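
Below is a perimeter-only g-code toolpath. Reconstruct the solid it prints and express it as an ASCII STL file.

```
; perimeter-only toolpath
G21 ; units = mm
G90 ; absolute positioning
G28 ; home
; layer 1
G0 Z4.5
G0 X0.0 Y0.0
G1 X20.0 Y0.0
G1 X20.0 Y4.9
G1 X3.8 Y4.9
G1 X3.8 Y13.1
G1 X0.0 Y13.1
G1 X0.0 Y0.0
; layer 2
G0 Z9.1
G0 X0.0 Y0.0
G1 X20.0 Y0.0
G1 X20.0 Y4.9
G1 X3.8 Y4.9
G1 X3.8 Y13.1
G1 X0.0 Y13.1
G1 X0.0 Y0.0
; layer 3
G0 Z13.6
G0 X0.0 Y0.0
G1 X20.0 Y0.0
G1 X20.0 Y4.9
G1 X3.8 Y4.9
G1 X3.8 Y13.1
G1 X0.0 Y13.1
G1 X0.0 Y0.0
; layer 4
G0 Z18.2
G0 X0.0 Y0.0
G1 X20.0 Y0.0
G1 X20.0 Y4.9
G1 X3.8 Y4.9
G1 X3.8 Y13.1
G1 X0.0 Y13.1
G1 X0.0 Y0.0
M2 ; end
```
solid part
  facet normal 0.0000 0.0000 -1.0000
    outer loop
      vertex 20.0 4.9 0.0
      vertex 20.0 0.0 0.0
      vertex 0.0 0.0 0.0
    endloop
  endfacet
  facet normal 0.0000 0.0000 -1.0000
    outer loop
      vertex 3.8 4.9 0.0
      vertex 20.0 4.9 0.0
      vertex 0.0 0.0 0.0
    endloop
  endfacet
  facet normal 0.0000 0.0000 -1.0000
    outer loop
      vertex 3.8 13.1 0.0
      vertex 3.8 4.9 0.0
      vertex 0.0 0.0 0.0
    endloop
  endfacet
  facet normal 0.0000 0.0000 -1.0000
    outer loop
      vertex 0.0 13.1 0.0
      vertex 3.8 13.1 0.0
      vertex 0.0 0.0 0.0
    endloop
  endfacet
  facet normal 0.0000 0.0000 1.0000
    outer loop
      vertex 0.0 0.0 18.2
      vertex 20.0 0.0 18.2
      vertex 20.0 4.9 18.2
    endloop
  endfacet
  facet normal 0.0000 0.0000 1.0000
    outer loop
      vertex 0.0 0.0 18.2
      vertex 20.0 4.9 18.2
      vertex 3.8 4.9 18.2
    endloop
  endfacet
  facet normal 0.0000 0.0000 1.0000
    outer loop
      vertex 0.0 0.0 18.2
      vertex 3.8 4.9 18.2
      vertex 3.8 13.1 18.2
    endloop
  endfacet
  facet normal 0.0000 0.0000 1.0000
    outer loop
      vertex 0.0 0.0 18.2
      vertex 3.8 13.1 18.2
      vertex 0.0 13.1 18.2
    endloop
  endfacet
  facet normal 0.0000 -1.0000 0.0000
    outer loop
      vertex 0.0 0.0 0.0
      vertex 20.0 0.0 0.0
      vertex 20.0 0.0 18.2
    endloop
  endfacet
  facet normal 0.0000 -1.0000 0.0000
    outer loop
      vertex 0.0 0.0 0.0
      vertex 20.0 0.0 18.2
      vertex 0.0 0.0 18.2
    endloop
  endfacet
  facet normal 1.0000 0.0000 0.0000
    outer loop
      vertex 20.0 0.0 0.0
      vertex 20.0 4.9 0.0
      vertex 20.0 4.9 18.2
    endloop
  endfacet
  facet normal 1.0000 0.0000 0.0000
    outer loop
      vertex 20.0 0.0 0.0
      vertex 20.0 4.9 18.2
      vertex 20.0 0.0 18.2
    endloop
  endfacet
  facet normal 0.0000 1.0000 0.0000
    outer loop
      vertex 20.0 4.9 0.0
      vertex 3.8 4.9 0.0
      vertex 3.8 4.9 18.2
    endloop
  endfacet
  facet normal 0.0000 1.0000 0.0000
    outer loop
      vertex 20.0 4.9 0.0
      vertex 3.8 4.9 18.2
      vertex 20.0 4.9 18.2
    endloop
  endfacet
  facet normal 1.0000 0.0000 0.0000
    outer loop
      vertex 3.8 4.9 0.0
      vertex 3.8 13.1 0.0
      vertex 3.8 13.1 18.2
    endloop
  endfacet
  facet normal 1.0000 0.0000 0.0000
    outer loop
      vertex 3.8 4.9 0.0
      vertex 3.8 13.1 18.2
      vertex 3.8 4.9 18.2
    endloop
  endfacet
  facet normal 0.0000 1.0000 0.0000
    outer loop
      vertex 3.8 13.1 0.0
      vertex 0.0 13.1 0.0
      vertex 0.0 13.1 18.2
    endloop
  endfacet
  facet normal 0.0000 1.0000 0.0000
    outer loop
      vertex 3.8 13.1 0.0
      vertex 0.0 13.1 18.2
      vertex 3.8 13.1 18.2
    endloop
  endfacet
  facet normal -1.0000 0.0000 0.0000
    outer loop
      vertex 0.0 13.1 0.0
      vertex 0.0 0.0 0.0
      vertex 0.0 0.0 18.2
    endloop
  endfacet
  facet normal -1.0000 0.0000 0.0000
    outer loop
      vertex 0.0 13.1 0.0
      vertex 0.0 0.0 18.2
      vertex 0.0 13.1 18.2
    endloop
  endfacet
endsolid part

The G0 Z moves step by Δz≈4.5 mm. Every layer's G1 loop is the same polygon, so the solid is a straight extrusion of it from z=0 to z≈18.2. Closing with flat bottom and top caps and triangulating gives 20 facets — an L-shaped prism: outer 20 × 13.1 mm, arm thicknesses ≈ 4.9 mm (horizontal) and 3.8 mm (vertical), extruded 18.2 mm in z.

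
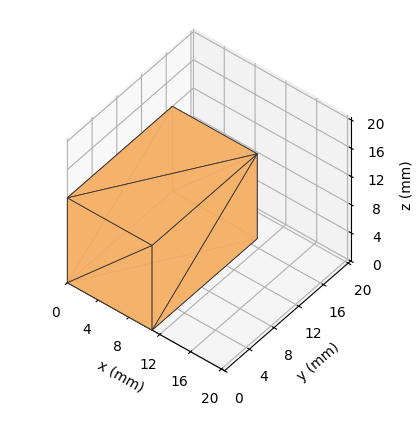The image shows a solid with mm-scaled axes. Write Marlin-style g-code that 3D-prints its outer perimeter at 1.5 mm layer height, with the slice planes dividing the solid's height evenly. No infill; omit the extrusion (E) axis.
Reading the render: the shape is a rectangular box, roughly 11 × 17 mm footprint and 12 mm tall (dimensions read to the nearest mm from the axis ticks). For the g-code, the solid's height is divided into equal slices at the stated Δz and each level perimeter traced with G1 moves after a G0 lift.

; perimeter-only toolpath
G21 ; units = mm
G90 ; absolute positioning
G28 ; home
; layer 1
G0 Z1.5
G0 X0.0 Y0.0
G1 X11.0 Y0.0
G1 X11.0 Y17.0
G1 X0.0 Y17.0
G1 X0.0 Y0.0
; layer 2
G0 Z3.0
G0 X0.0 Y0.0
G1 X11.0 Y0.0
G1 X11.0 Y17.0
G1 X0.0 Y17.0
G1 X0.0 Y0.0
; layer 3
G0 Z4.5
G0 X0.0 Y0.0
G1 X11.0 Y0.0
G1 X11.0 Y17.0
G1 X0.0 Y17.0
G1 X0.0 Y0.0
; layer 4
G0 Z6.0
G0 X0.0 Y0.0
G1 X11.0 Y0.0
G1 X11.0 Y17.0
G1 X0.0 Y17.0
G1 X0.0 Y0.0
; layer 5
G0 Z7.5
G0 X0.0 Y0.0
G1 X11.0 Y0.0
G1 X11.0 Y17.0
G1 X0.0 Y17.0
G1 X0.0 Y0.0
; layer 6
G0 Z9.0
G0 X0.0 Y0.0
G1 X11.0 Y0.0
G1 X11.0 Y17.0
G1 X0.0 Y17.0
G1 X0.0 Y0.0
; layer 7
G0 Z10.5
G0 X0.0 Y0.0
G1 X11.0 Y0.0
G1 X11.0 Y17.0
G1 X0.0 Y17.0
G1 X0.0 Y0.0
; layer 8
G0 Z12.0
G0 X0.0 Y0.0
G1 X11.0 Y0.0
G1 X11.0 Y17.0
G1 X0.0 Y17.0
G1 X0.0 Y0.0
M2 ; end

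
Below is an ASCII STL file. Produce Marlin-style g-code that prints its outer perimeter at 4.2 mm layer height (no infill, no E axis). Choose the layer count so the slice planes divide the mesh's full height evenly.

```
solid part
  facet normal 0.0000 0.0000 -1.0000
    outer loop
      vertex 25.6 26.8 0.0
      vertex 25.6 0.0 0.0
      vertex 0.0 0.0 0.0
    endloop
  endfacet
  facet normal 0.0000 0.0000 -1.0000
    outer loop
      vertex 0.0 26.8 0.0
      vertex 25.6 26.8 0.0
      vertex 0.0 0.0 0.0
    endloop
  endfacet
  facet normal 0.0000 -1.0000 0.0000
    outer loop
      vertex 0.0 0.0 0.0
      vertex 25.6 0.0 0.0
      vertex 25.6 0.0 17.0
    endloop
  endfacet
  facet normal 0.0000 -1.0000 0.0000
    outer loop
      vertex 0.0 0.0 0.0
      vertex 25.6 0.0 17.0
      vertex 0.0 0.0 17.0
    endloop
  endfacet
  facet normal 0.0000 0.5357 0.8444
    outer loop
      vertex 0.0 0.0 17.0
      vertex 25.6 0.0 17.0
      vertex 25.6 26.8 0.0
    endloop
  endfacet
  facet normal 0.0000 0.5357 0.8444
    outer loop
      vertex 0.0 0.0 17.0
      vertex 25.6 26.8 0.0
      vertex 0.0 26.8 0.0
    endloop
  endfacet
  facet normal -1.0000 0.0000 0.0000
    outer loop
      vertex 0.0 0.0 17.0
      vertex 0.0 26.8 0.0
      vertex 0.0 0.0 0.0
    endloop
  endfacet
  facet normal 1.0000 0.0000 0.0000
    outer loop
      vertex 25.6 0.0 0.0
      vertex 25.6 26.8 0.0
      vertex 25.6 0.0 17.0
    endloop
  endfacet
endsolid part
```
; perimeter-only toolpath
G21 ; units = mm
G90 ; absolute positioning
G28 ; home
; layer 1
G0 Z4.2
G0 X0.0 Y0.0
G1 X25.6 Y0.0
G1 X25.6 Y20.1
G1 X0.0 Y20.1
G1 X0.0 Y0.0
; layer 2
G0 Z8.5
G0 X0.0 Y0.0
G1 X25.6 Y0.0
G1 X25.6 Y13.4
G1 X0.0 Y13.4
G1 X0.0 Y0.0
; layer 3
G0 Z12.8
G0 X0.0 Y0.0
G1 X25.6 Y0.0
G1 X25.6 Y6.7
G1 X0.0 Y6.7
G1 X0.0 Y0.0
M2 ; end

The solid is a wedge (ramp): 25.6 × 26.8 mm base, rising to 17 mm along the y=0 edge and sloping linearly to z=0 at y=26.8. Slicing at Δz = 4.2 mm — 4 equal slices spanning the solid's height, so layer i sits at z = i·h/4 — gives 3 non-empty perimeters. Each is a 4-segment closed polygon; G0 lifts to the layer z and rapids to the start vertex, then G1 traces the edges. The cross-section shrinks linearly with z (the slice at the apex is degenerate and omitted).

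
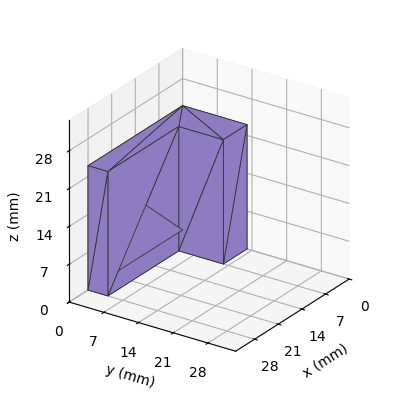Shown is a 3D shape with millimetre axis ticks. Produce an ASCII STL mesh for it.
Reading the render: the shape is an L-shaped prism: outer 28 × 13 mm, arm thicknesses ≈ 4 mm (horizontal) and 7 mm (vertical), extruded 23 mm in z (dimensions read to the nearest mm from the axis ticks). For the STL, each face is triangulated and given an outward normal.

solid part
  facet normal 0.0000 0.0000 -1.0000
    outer loop
      vertex 28.000 4.000 0.000
      vertex 28.000 0.000 0.000
      vertex 0.000 0.000 0.000
    endloop
  endfacet
  facet normal 0.0000 0.0000 -1.0000
    outer loop
      vertex 7.000 4.000 0.000
      vertex 28.000 4.000 0.000
      vertex 0.000 0.000 0.000
    endloop
  endfacet
  facet normal 0.0000 0.0000 -1.0000
    outer loop
      vertex 7.000 13.000 0.000
      vertex 7.000 4.000 0.000
      vertex 0.000 0.000 0.000
    endloop
  endfacet
  facet normal 0.0000 0.0000 -1.0000
    outer loop
      vertex 0.000 13.000 0.000
      vertex 7.000 13.000 0.000
      vertex 0.000 0.000 0.000
    endloop
  endfacet
  facet normal 0.0000 0.0000 1.0000
    outer loop
      vertex 0.000 0.000 23.000
      vertex 28.000 0.000 23.000
      vertex 28.000 4.000 23.000
    endloop
  endfacet
  facet normal 0.0000 0.0000 1.0000
    outer loop
      vertex 0.000 0.000 23.000
      vertex 28.000 4.000 23.000
      vertex 7.000 4.000 23.000
    endloop
  endfacet
  facet normal 0.0000 0.0000 1.0000
    outer loop
      vertex 0.000 0.000 23.000
      vertex 7.000 4.000 23.000
      vertex 7.000 13.000 23.000
    endloop
  endfacet
  facet normal 0.0000 0.0000 1.0000
    outer loop
      vertex 0.000 0.000 23.000
      vertex 7.000 13.000 23.000
      vertex 0.000 13.000 23.000
    endloop
  endfacet
  facet normal 0.0000 -1.0000 0.0000
    outer loop
      vertex 0.000 0.000 0.000
      vertex 28.000 0.000 0.000
      vertex 28.000 0.000 23.000
    endloop
  endfacet
  facet normal 0.0000 -1.0000 0.0000
    outer loop
      vertex 0.000 0.000 0.000
      vertex 28.000 0.000 23.000
      vertex 0.000 0.000 23.000
    endloop
  endfacet
  facet normal 1.0000 0.0000 0.0000
    outer loop
      vertex 28.000 0.000 0.000
      vertex 28.000 4.000 0.000
      vertex 28.000 4.000 23.000
    endloop
  endfacet
  facet normal 1.0000 0.0000 0.0000
    outer loop
      vertex 28.000 0.000 0.000
      vertex 28.000 4.000 23.000
      vertex 28.000 0.000 23.000
    endloop
  endfacet
  facet normal 0.0000 1.0000 0.0000
    outer loop
      vertex 28.000 4.000 0.000
      vertex 7.000 4.000 0.000
      vertex 7.000 4.000 23.000
    endloop
  endfacet
  facet normal 0.0000 1.0000 0.0000
    outer loop
      vertex 28.000 4.000 0.000
      vertex 7.000 4.000 23.000
      vertex 28.000 4.000 23.000
    endloop
  endfacet
  facet normal 1.0000 0.0000 0.0000
    outer loop
      vertex 7.000 4.000 0.000
      vertex 7.000 13.000 0.000
      vertex 7.000 13.000 23.000
    endloop
  endfacet
  facet normal 1.0000 0.0000 0.0000
    outer loop
      vertex 7.000 4.000 0.000
      vertex 7.000 13.000 23.000
      vertex 7.000 4.000 23.000
    endloop
  endfacet
  facet normal 0.0000 1.0000 0.0000
    outer loop
      vertex 7.000 13.000 0.000
      vertex 0.000 13.000 0.000
      vertex 0.000 13.000 23.000
    endloop
  endfacet
  facet normal 0.0000 1.0000 0.0000
    outer loop
      vertex 7.000 13.000 0.000
      vertex 0.000 13.000 23.000
      vertex 7.000 13.000 23.000
    endloop
  endfacet
  facet normal -1.0000 0.0000 0.0000
    outer loop
      vertex 0.000 13.000 0.000
      vertex 0.000 0.000 0.000
      vertex 0.000 0.000 23.000
    endloop
  endfacet
  facet normal -1.0000 0.0000 0.0000
    outer loop
      vertex 0.000 13.000 0.000
      vertex 0.000 0.000 23.000
      vertex 0.000 13.000 23.000
    endloop
  endfacet
endsolid part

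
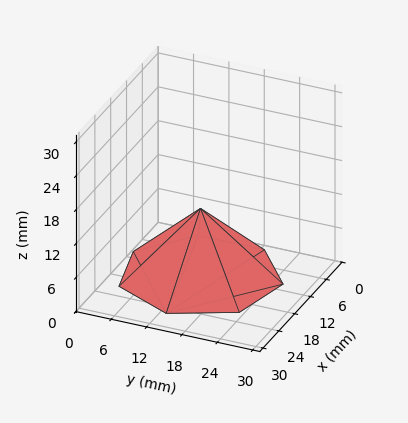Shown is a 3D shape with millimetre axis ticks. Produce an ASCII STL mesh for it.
Reading the render: the shape is a regular 7-sided pyramid, base circumscribed radius ≈ 13 mm, apex at z ≈ 12 mm (dimensions read to the nearest mm from the axis ticks). For the STL, each face is triangulated and given an outward normal.

solid part
  facet normal 0.0000 0.0000 -1.0000
    outer loop
      vertex 10.1 25.7 0.0
      vertex 21.1 23.2 0.0
      vertex 26.0 13.0 0.0
    endloop
  endfacet
  facet normal 0.0000 0.0000 -1.0000
    outer loop
      vertex 1.3 18.6 0.0
      vertex 10.1 25.7 0.0
      vertex 26.0 13.0 0.0
    endloop
  endfacet
  facet normal 0.0000 0.0000 -1.0000
    outer loop
      vertex 1.3 7.4 0.0
      vertex 1.3 18.6 0.0
      vertex 26.0 13.0 0.0
    endloop
  endfacet
  facet normal 0.0000 0.0000 -1.0000
    outer loop
      vertex 10.1 0.3 0.0
      vertex 1.3 7.4 0.0
      vertex 26.0 13.0 0.0
    endloop
  endfacet
  facet normal 0.0000 0.0000 -1.0000
    outer loop
      vertex 21.1 2.8 0.0
      vertex 10.1 0.3 0.0
      vertex 26.0 13.0 0.0
    endloop
  endfacet
  facet normal 0.6449 0.3098 0.6987
    outer loop
      vertex 26.0 13.0 0.0
      vertex 21.1 23.2 0.0
      vertex 13.0 13.0 12.0
    endloop
  endfacet
  facet normal 0.1584 0.6970 0.6994
    outer loop
      vertex 21.1 23.2 0.0
      vertex 10.1 25.7 0.0
      vertex 13.0 13.0 12.0
    endloop
  endfacet
  facet normal -0.4495 0.5571 0.6983
    outer loop
      vertex 10.1 25.7 0.0
      vertex 1.3 18.6 0.0
      vertex 13.0 13.0 12.0
    endloop
  endfacet
  facet normal -0.7160 0.0000 0.6981
    outer loop
      vertex 1.3 18.6 0.0
      vertex 1.3 7.4 0.0
      vertex 13.0 13.0 12.0
    endloop
  endfacet
  facet normal -0.4495 -0.5571 0.6983
    outer loop
      vertex 1.3 7.4 0.0
      vertex 10.1 0.3 0.0
      vertex 13.0 13.0 12.0
    endloop
  endfacet
  facet normal 0.1584 -0.6970 0.6994
    outer loop
      vertex 10.1 0.3 0.0
      vertex 21.1 2.8 0.0
      vertex 13.0 13.0 12.0
    endloop
  endfacet
  facet normal 0.6449 -0.3098 0.6987
    outer loop
      vertex 21.1 2.8 0.0
      vertex 26.0 13.0 0.0
      vertex 13.0 13.0 12.0
    endloop
  endfacet
endsolid part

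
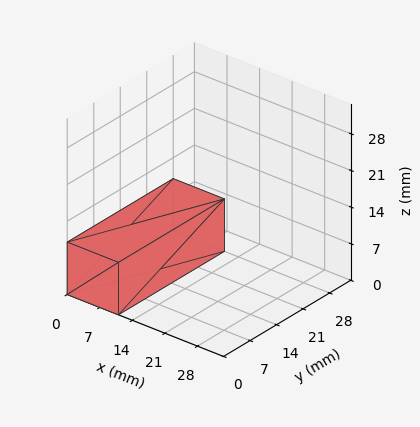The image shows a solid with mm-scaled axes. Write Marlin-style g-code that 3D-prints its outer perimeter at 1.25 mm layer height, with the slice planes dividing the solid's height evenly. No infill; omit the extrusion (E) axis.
Reading the render: the shape is a rectangular box, roughly 11 × 28 mm footprint and 10 mm tall (dimensions read to the nearest mm from the axis ticks). For the g-code, the solid's height is divided into equal slices at the stated Δz and each level perimeter traced with G1 moves after a G0 lift.

; perimeter-only toolpath
G21 ; units = mm
G90 ; absolute positioning
G28 ; home
; layer 1
G0 Z1.25
G0 X0.00 Y0.00
G1 X11.00 Y0.00
G1 X11.00 Y28.00
G1 X0.00 Y28.00
G1 X0.00 Y0.00
; layer 2
G0 Z2.50
G0 X0.00 Y0.00
G1 X11.00 Y0.00
G1 X11.00 Y28.00
G1 X0.00 Y28.00
G1 X0.00 Y0.00
; layer 3
G0 Z3.75
G0 X0.00 Y0.00
G1 X11.00 Y0.00
G1 X11.00 Y28.00
G1 X0.00 Y28.00
G1 X0.00 Y0.00
; layer 4
G0 Z5.00
G0 X0.00 Y0.00
G1 X11.00 Y0.00
G1 X11.00 Y28.00
G1 X0.00 Y28.00
G1 X0.00 Y0.00
; layer 5
G0 Z6.25
G0 X0.00 Y0.00
G1 X11.00 Y0.00
G1 X11.00 Y28.00
G1 X0.00 Y28.00
G1 X0.00 Y0.00
; layer 6
G0 Z7.50
G0 X0.00 Y0.00
G1 X11.00 Y0.00
G1 X11.00 Y28.00
G1 X0.00 Y28.00
G1 X0.00 Y0.00
; layer 7
G0 Z8.75
G0 X0.00 Y0.00
G1 X11.00 Y0.00
G1 X11.00 Y28.00
G1 X0.00 Y28.00
G1 X0.00 Y0.00
; layer 8
G0 Z10.00
G0 X0.00 Y0.00
G1 X11.00 Y0.00
G1 X11.00 Y28.00
G1 X0.00 Y28.00
G1 X0.00 Y0.00
M2 ; end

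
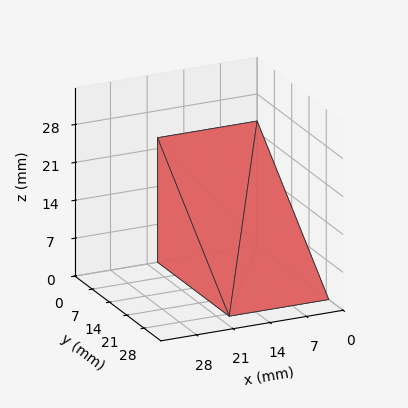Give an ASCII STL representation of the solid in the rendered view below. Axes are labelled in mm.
Reading the render: the shape is a wedge (ramp): 19 × 29 mm base, rising to 23 mm along the y=0 edge and sloping linearly to z=0 at y=29 (dimensions read to the nearest mm from the axis ticks). For the STL, each face is triangulated and given an outward normal.

solid part
  facet normal 0.0000 0.0000 -1.0000
    outer loop
      vertex 19.00 29.00 0.00
      vertex 19.00 0.00 0.00
      vertex 0.00 0.00 0.00
    endloop
  endfacet
  facet normal 0.0000 0.0000 -1.0000
    outer loop
      vertex 0.00 29.00 0.00
      vertex 19.00 29.00 0.00
      vertex 0.00 0.00 0.00
    endloop
  endfacet
  facet normal 0.0000 -1.0000 0.0000
    outer loop
      vertex 0.00 0.00 0.00
      vertex 19.00 0.00 0.00
      vertex 19.00 0.00 23.00
    endloop
  endfacet
  facet normal 0.0000 -1.0000 0.0000
    outer loop
      vertex 0.00 0.00 0.00
      vertex 19.00 0.00 23.00
      vertex 0.00 0.00 23.00
    endloop
  endfacet
  facet normal 0.0000 0.6214 0.7835
    outer loop
      vertex 0.00 0.00 23.00
      vertex 19.00 0.00 23.00
      vertex 19.00 29.00 0.00
    endloop
  endfacet
  facet normal 0.0000 0.6214 0.7835
    outer loop
      vertex 0.00 0.00 23.00
      vertex 19.00 29.00 0.00
      vertex 0.00 29.00 0.00
    endloop
  endfacet
  facet normal -1.0000 0.0000 0.0000
    outer loop
      vertex 0.00 0.00 23.00
      vertex 0.00 29.00 0.00
      vertex 0.00 0.00 0.00
    endloop
  endfacet
  facet normal 1.0000 0.0000 0.0000
    outer loop
      vertex 19.00 0.00 0.00
      vertex 19.00 29.00 0.00
      vertex 19.00 0.00 23.00
    endloop
  endfacet
endsolid part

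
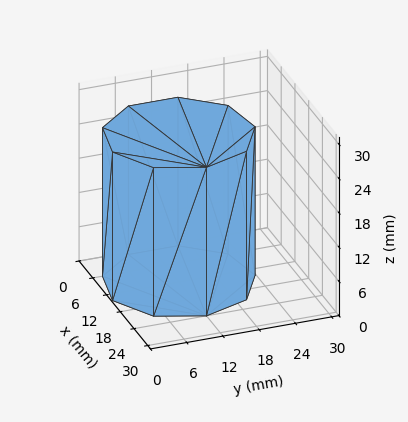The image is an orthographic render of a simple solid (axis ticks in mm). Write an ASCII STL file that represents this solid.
Reading the render: the shape is a regular 9-sided prism (a cylinder approximated with 9 flat sides), circumscribed radius ≈ 12 mm, height ≈ 26 mm (dimensions read to the nearest mm from the axis ticks). For the STL, each face is triangulated and given an outward normal.

solid part
  facet normal 0.0000 0.0000 -1.0000
    outer loop
      vertex 14.1 23.8 0.0
      vertex 21.2 19.7 0.0
      vertex 24.0 12.0 0.0
    endloop
  endfacet
  facet normal 0.0000 0.0000 -1.0000
    outer loop
      vertex 6.0 22.4 0.0
      vertex 14.1 23.8 0.0
      vertex 24.0 12.0 0.0
    endloop
  endfacet
  facet normal 0.0000 0.0000 -1.0000
    outer loop
      vertex 0.7 16.1 0.0
      vertex 6.0 22.4 0.0
      vertex 24.0 12.0 0.0
    endloop
  endfacet
  facet normal 0.0000 0.0000 -1.0000
    outer loop
      vertex 0.7 7.9 0.0
      vertex 0.7 16.1 0.0
      vertex 24.0 12.0 0.0
    endloop
  endfacet
  facet normal 0.0000 0.0000 -1.0000
    outer loop
      vertex 6.0 1.6 0.0
      vertex 0.7 7.9 0.0
      vertex 24.0 12.0 0.0
    endloop
  endfacet
  facet normal 0.0000 0.0000 -1.0000
    outer loop
      vertex 14.1 0.2 0.0
      vertex 6.0 1.6 0.0
      vertex 24.0 12.0 0.0
    endloop
  endfacet
  facet normal 0.0000 0.0000 -1.0000
    outer loop
      vertex 21.2 4.3 0.0
      vertex 14.1 0.2 0.0
      vertex 24.0 12.0 0.0
    endloop
  endfacet
  facet normal 0.0000 0.0000 1.0000
    outer loop
      vertex 24.0 12.0 26.0
      vertex 21.2 19.7 26.0
      vertex 14.1 23.8 26.0
    endloop
  endfacet
  facet normal 0.0000 0.0000 1.0000
    outer loop
      vertex 24.0 12.0 26.0
      vertex 14.1 23.8 26.0
      vertex 6.0 22.4 26.0
    endloop
  endfacet
  facet normal 0.0000 0.0000 1.0000
    outer loop
      vertex 24.0 12.0 26.0
      vertex 6.0 22.4 26.0
      vertex 0.7 16.1 26.0
    endloop
  endfacet
  facet normal 0.0000 0.0000 1.0000
    outer loop
      vertex 24.0 12.0 26.0
      vertex 0.7 16.1 26.0
      vertex 0.7 7.9 26.0
    endloop
  endfacet
  facet normal 0.0000 0.0000 1.0000
    outer loop
      vertex 24.0 12.0 26.0
      vertex 0.7 7.9 26.0
      vertex 6.0 1.6 26.0
    endloop
  endfacet
  facet normal 0.0000 0.0000 1.0000
    outer loop
      vertex 24.0 12.0 26.0
      vertex 6.0 1.6 26.0
      vertex 14.1 0.2 26.0
    endloop
  endfacet
  facet normal 0.0000 0.0000 1.0000
    outer loop
      vertex 24.0 12.0 26.0
      vertex 14.1 0.2 26.0
      vertex 21.2 4.3 26.0
    endloop
  endfacet
  facet normal 0.9398 0.3417 0.0000
    outer loop
      vertex 24.0 12.0 0.0
      vertex 21.2 19.7 0.0
      vertex 21.2 19.7 26.0
    endloop
  endfacet
  facet normal 0.9398 0.3417 0.0000
    outer loop
      vertex 24.0 12.0 0.0
      vertex 21.2 19.7 26.0
      vertex 24.0 12.0 26.0
    endloop
  endfacet
  facet normal 0.5001 0.8660 0.0000
    outer loop
      vertex 21.2 19.7 0.0
      vertex 14.1 23.8 0.0
      vertex 14.1 23.8 26.0
    endloop
  endfacet
  facet normal 0.5001 0.8660 0.0000
    outer loop
      vertex 21.2 19.7 0.0
      vertex 14.1 23.8 26.0
      vertex 21.2 19.7 26.0
    endloop
  endfacet
  facet normal -0.1703 0.9854 0.0000
    outer loop
      vertex 14.1 23.8 0.0
      vertex 6.0 22.4 0.0
      vertex 6.0 22.4 26.0
    endloop
  endfacet
  facet normal -0.1703 0.9854 0.0000
    outer loop
      vertex 14.1 23.8 0.0
      vertex 6.0 22.4 26.0
      vertex 14.1 23.8 26.0
    endloop
  endfacet
  facet normal -0.7652 0.6438 0.0000
    outer loop
      vertex 6.0 22.4 0.0
      vertex 0.7 16.1 0.0
      vertex 0.7 16.1 26.0
    endloop
  endfacet
  facet normal -0.7652 0.6438 0.0000
    outer loop
      vertex 6.0 22.4 0.0
      vertex 0.7 16.1 26.0
      vertex 6.0 22.4 26.0
    endloop
  endfacet
  facet normal -1.0000 0.0000 0.0000
    outer loop
      vertex 0.7 16.1 0.0
      vertex 0.7 7.9 0.0
      vertex 0.7 7.9 26.0
    endloop
  endfacet
  facet normal -1.0000 0.0000 0.0000
    outer loop
      vertex 0.7 16.1 0.0
      vertex 0.7 7.9 26.0
      vertex 0.7 16.1 26.0
    endloop
  endfacet
  facet normal -0.7652 -0.6438 0.0000
    outer loop
      vertex 0.7 7.9 0.0
      vertex 6.0 1.6 0.0
      vertex 6.0 1.6 26.0
    endloop
  endfacet
  facet normal -0.7652 -0.6438 0.0000
    outer loop
      vertex 0.7 7.9 0.0
      vertex 6.0 1.6 26.0
      vertex 0.7 7.9 26.0
    endloop
  endfacet
  facet normal -0.1703 -0.9854 0.0000
    outer loop
      vertex 6.0 1.6 0.0
      vertex 14.1 0.2 0.0
      vertex 14.1 0.2 26.0
    endloop
  endfacet
  facet normal -0.1703 -0.9854 0.0000
    outer loop
      vertex 6.0 1.6 0.0
      vertex 14.1 0.2 26.0
      vertex 6.0 1.6 26.0
    endloop
  endfacet
  facet normal 0.5001 -0.8660 0.0000
    outer loop
      vertex 14.1 0.2 0.0
      vertex 21.2 4.3 0.0
      vertex 21.2 4.3 26.0
    endloop
  endfacet
  facet normal 0.5001 -0.8660 0.0000
    outer loop
      vertex 14.1 0.2 0.0
      vertex 21.2 4.3 26.0
      vertex 14.1 0.2 26.0
    endloop
  endfacet
  facet normal 0.9398 -0.3417 0.0000
    outer loop
      vertex 21.2 4.3 0.0
      vertex 24.0 12.0 0.0
      vertex 24.0 12.0 26.0
    endloop
  endfacet
  facet normal 0.9398 -0.3417 0.0000
    outer loop
      vertex 21.2 4.3 0.0
      vertex 24.0 12.0 26.0
      vertex 21.2 4.3 26.0
    endloop
  endfacet
endsolid part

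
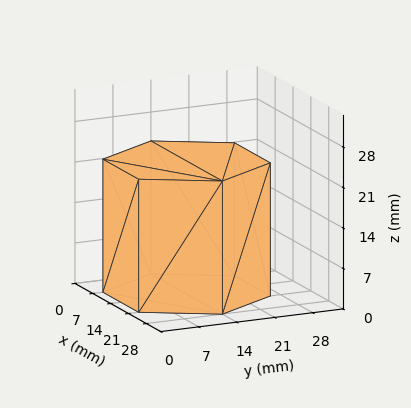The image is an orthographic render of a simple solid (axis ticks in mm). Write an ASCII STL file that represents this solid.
Reading the render: the shape is a regular 6-sided prism (a cylinder approximated with 6 flat sides), circumscribed radius ≈ 14 mm, height ≈ 23 mm (dimensions read to the nearest mm from the axis ticks). For the STL, each face is triangulated and given an outward normal.

solid part
  facet normal 0.0000 0.0000 -1.0000
    outer loop
      vertex 7.000 26.124 0.000
      vertex 21.000 26.124 0.000
      vertex 28.000 14.000 0.000
    endloop
  endfacet
  facet normal 0.0000 0.0000 -1.0000
    outer loop
      vertex 0.000 14.000 0.000
      vertex 7.000 26.124 0.000
      vertex 28.000 14.000 0.000
    endloop
  endfacet
  facet normal 0.0000 0.0000 -1.0000
    outer loop
      vertex 7.000 1.876 0.000
      vertex 0.000 14.000 0.000
      vertex 28.000 14.000 0.000
    endloop
  endfacet
  facet normal 0.0000 0.0000 -1.0000
    outer loop
      vertex 21.000 1.876 0.000
      vertex 7.000 1.876 0.000
      vertex 28.000 14.000 0.000
    endloop
  endfacet
  facet normal 0.0000 0.0000 1.0000
    outer loop
      vertex 28.000 14.000 23.000
      vertex 21.000 26.124 23.000
      vertex 7.000 26.124 23.000
    endloop
  endfacet
  facet normal 0.0000 0.0000 1.0000
    outer loop
      vertex 28.000 14.000 23.000
      vertex 7.000 26.124 23.000
      vertex 0.000 14.000 23.000
    endloop
  endfacet
  facet normal 0.0000 0.0000 1.0000
    outer loop
      vertex 28.000 14.000 23.000
      vertex 0.000 14.000 23.000
      vertex 7.000 1.876 23.000
    endloop
  endfacet
  facet normal 0.0000 0.0000 1.0000
    outer loop
      vertex 28.000 14.000 23.000
      vertex 7.000 1.876 23.000
      vertex 21.000 1.876 23.000
    endloop
  endfacet
  facet normal 0.8660 0.5000 0.0000
    outer loop
      vertex 28.000 14.000 0.000
      vertex 21.000 26.124 0.000
      vertex 21.000 26.124 23.000
    endloop
  endfacet
  facet normal 0.8660 0.5000 0.0000
    outer loop
      vertex 28.000 14.000 0.000
      vertex 21.000 26.124 23.000
      vertex 28.000 14.000 23.000
    endloop
  endfacet
  facet normal 0.0000 1.0000 0.0000
    outer loop
      vertex 21.000 26.124 0.000
      vertex 7.000 26.124 0.000
      vertex 7.000 26.124 23.000
    endloop
  endfacet
  facet normal 0.0000 1.0000 0.0000
    outer loop
      vertex 21.000 26.124 0.000
      vertex 7.000 26.124 23.000
      vertex 21.000 26.124 23.000
    endloop
  endfacet
  facet normal -0.8660 0.5000 0.0000
    outer loop
      vertex 7.000 26.124 0.000
      vertex 0.000 14.000 0.000
      vertex 0.000 14.000 23.000
    endloop
  endfacet
  facet normal -0.8660 0.5000 0.0000
    outer loop
      vertex 7.000 26.124 0.000
      vertex 0.000 14.000 23.000
      vertex 7.000 26.124 23.000
    endloop
  endfacet
  facet normal -0.8660 -0.5000 0.0000
    outer loop
      vertex 0.000 14.000 0.000
      vertex 7.000 1.876 0.000
      vertex 7.000 1.876 23.000
    endloop
  endfacet
  facet normal -0.8660 -0.5000 0.0000
    outer loop
      vertex 0.000 14.000 0.000
      vertex 7.000 1.876 23.000
      vertex 0.000 14.000 23.000
    endloop
  endfacet
  facet normal 0.0000 -1.0000 0.0000
    outer loop
      vertex 7.000 1.876 0.000
      vertex 21.000 1.876 0.000
      vertex 21.000 1.876 23.000
    endloop
  endfacet
  facet normal 0.0000 -1.0000 0.0000
    outer loop
      vertex 7.000 1.876 0.000
      vertex 21.000 1.876 23.000
      vertex 7.000 1.876 23.000
    endloop
  endfacet
  facet normal 0.8660 -0.5000 0.0000
    outer loop
      vertex 21.000 1.876 0.000
      vertex 28.000 14.000 0.000
      vertex 28.000 14.000 23.000
    endloop
  endfacet
  facet normal 0.8660 -0.5000 0.0000
    outer loop
      vertex 21.000 1.876 0.000
      vertex 28.000 14.000 23.000
      vertex 21.000 1.876 23.000
    endloop
  endfacet
endsolid part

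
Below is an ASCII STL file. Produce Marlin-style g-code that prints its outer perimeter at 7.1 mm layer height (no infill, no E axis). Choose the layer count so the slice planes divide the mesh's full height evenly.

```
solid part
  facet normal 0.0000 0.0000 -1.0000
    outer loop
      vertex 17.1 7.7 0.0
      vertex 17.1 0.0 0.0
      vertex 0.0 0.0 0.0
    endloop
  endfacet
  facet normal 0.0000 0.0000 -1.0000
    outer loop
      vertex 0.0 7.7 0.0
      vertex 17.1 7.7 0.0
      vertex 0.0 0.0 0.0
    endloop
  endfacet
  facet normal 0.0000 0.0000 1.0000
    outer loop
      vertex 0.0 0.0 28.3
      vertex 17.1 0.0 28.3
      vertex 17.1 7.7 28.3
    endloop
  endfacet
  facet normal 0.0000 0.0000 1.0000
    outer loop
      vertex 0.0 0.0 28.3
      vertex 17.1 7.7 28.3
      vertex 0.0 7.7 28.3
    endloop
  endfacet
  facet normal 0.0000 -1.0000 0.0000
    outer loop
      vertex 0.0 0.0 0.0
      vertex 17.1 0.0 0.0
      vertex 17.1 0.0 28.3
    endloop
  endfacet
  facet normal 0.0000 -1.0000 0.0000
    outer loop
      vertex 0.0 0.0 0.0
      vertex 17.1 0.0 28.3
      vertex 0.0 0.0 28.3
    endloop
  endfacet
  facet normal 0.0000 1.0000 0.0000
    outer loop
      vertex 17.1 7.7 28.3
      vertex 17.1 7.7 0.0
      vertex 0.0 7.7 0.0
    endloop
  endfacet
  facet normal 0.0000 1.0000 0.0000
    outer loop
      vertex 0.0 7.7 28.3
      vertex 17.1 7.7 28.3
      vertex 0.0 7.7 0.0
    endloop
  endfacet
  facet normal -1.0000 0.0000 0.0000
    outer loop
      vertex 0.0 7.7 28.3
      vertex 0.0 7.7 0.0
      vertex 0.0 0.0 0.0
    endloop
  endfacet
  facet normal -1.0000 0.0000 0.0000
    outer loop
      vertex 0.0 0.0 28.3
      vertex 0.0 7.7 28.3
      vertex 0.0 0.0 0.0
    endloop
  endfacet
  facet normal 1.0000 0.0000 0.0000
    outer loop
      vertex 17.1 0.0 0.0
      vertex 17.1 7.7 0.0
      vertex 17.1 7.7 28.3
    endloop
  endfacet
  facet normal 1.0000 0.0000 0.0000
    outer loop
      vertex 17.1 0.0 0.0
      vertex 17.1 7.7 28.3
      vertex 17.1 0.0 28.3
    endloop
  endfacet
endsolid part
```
; perimeter-only toolpath
G21 ; units = mm
G90 ; absolute positioning
G28 ; home
; layer 1
G0 Z7.1
G0 X0.0 Y0.0
G1 X17.1 Y0.0
G1 X17.1 Y7.7
G1 X0.0 Y7.7
G1 X0.0 Y0.0
; layer 2
G0 Z14.2
G0 X0.0 Y0.0
G1 X17.1 Y0.0
G1 X17.1 Y7.7
G1 X0.0 Y7.7
G1 X0.0 Y0.0
; layer 3
G0 Z21.2
G0 X0.0 Y0.0
G1 X17.1 Y0.0
G1 X17.1 Y7.7
G1 X0.0 Y7.7
G1 X0.0 Y0.0
; layer 4
G0 Z28.3
G0 X0.0 Y0.0
G1 X17.1 Y0.0
G1 X17.1 Y7.7
G1 X0.0 Y7.7
G1 X0.0 Y0.0
M2 ; end

The solid is a rectangular box, roughly 17.1 × 7.7 mm footprint and 28.3 mm tall. Slicing at Δz = 7.1 mm — 4 equal slices spanning the solid's height, so layer i sits at z = i·h/4 — gives 4 non-empty perimeters. Each is a 4-segment closed polygon; G0 lifts to the layer z and rapids to the start vertex, then G1 traces the edges.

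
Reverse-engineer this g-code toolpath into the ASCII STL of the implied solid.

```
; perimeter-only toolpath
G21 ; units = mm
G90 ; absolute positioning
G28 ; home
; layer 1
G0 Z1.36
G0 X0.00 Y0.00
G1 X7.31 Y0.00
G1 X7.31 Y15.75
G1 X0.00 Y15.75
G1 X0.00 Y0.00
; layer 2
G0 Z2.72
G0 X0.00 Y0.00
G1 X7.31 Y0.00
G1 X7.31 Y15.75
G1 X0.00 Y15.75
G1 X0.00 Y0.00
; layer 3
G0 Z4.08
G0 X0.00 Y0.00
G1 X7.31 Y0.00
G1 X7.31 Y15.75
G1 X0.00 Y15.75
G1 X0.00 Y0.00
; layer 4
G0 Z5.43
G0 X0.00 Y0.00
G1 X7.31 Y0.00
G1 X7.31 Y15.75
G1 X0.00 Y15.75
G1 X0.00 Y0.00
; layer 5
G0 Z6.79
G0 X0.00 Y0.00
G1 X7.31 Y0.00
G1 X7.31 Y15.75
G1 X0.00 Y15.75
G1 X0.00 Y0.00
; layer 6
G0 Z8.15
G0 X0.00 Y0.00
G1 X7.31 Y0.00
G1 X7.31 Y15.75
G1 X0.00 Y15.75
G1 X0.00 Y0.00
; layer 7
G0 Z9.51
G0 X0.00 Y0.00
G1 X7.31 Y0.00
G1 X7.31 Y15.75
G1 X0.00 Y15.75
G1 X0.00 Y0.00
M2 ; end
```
solid part
  facet normal 0.0000 0.0000 -1.0000
    outer loop
      vertex 7.31 15.75 0.00
      vertex 7.31 0.00 0.00
      vertex 0.00 0.00 0.00
    endloop
  endfacet
  facet normal 0.0000 0.0000 -1.0000
    outer loop
      vertex 0.00 15.75 0.00
      vertex 7.31 15.75 0.00
      vertex 0.00 0.00 0.00
    endloop
  endfacet
  facet normal 0.0000 0.0000 1.0000
    outer loop
      vertex 0.00 0.00 9.51
      vertex 7.31 0.00 9.51
      vertex 7.31 15.75 9.51
    endloop
  endfacet
  facet normal 0.0000 0.0000 1.0000
    outer loop
      vertex 0.00 0.00 9.51
      vertex 7.31 15.75 9.51
      vertex 0.00 15.75 9.51
    endloop
  endfacet
  facet normal 0.0000 -1.0000 0.0000
    outer loop
      vertex 0.00 0.00 0.00
      vertex 7.31 0.00 0.00
      vertex 7.31 0.00 9.51
    endloop
  endfacet
  facet normal 0.0000 -1.0000 0.0000
    outer loop
      vertex 0.00 0.00 0.00
      vertex 7.31 0.00 9.51
      vertex 0.00 0.00 9.51
    endloop
  endfacet
  facet normal 0.0000 1.0000 0.0000
    outer loop
      vertex 7.31 15.75 9.51
      vertex 7.31 15.75 0.00
      vertex 0.00 15.75 0.00
    endloop
  endfacet
  facet normal 0.0000 1.0000 0.0000
    outer loop
      vertex 0.00 15.75 9.51
      vertex 7.31 15.75 9.51
      vertex 0.00 15.75 0.00
    endloop
  endfacet
  facet normal -1.0000 0.0000 0.0000
    outer loop
      vertex 0.00 15.75 9.51
      vertex 0.00 15.75 0.00
      vertex 0.00 0.00 0.00
    endloop
  endfacet
  facet normal -1.0000 0.0000 0.0000
    outer loop
      vertex 0.00 0.00 9.51
      vertex 0.00 15.75 9.51
      vertex 0.00 0.00 0.00
    endloop
  endfacet
  facet normal 1.0000 0.0000 0.0000
    outer loop
      vertex 7.31 0.00 0.00
      vertex 7.31 15.75 0.00
      vertex 7.31 15.75 9.51
    endloop
  endfacet
  facet normal 1.0000 0.0000 0.0000
    outer loop
      vertex 7.31 0.00 0.00
      vertex 7.31 15.75 9.51
      vertex 7.31 0.00 9.51
    endloop
  endfacet
endsolid part

The G0 Z moves step by Δz≈1.36 mm. Every layer's G1 loop is the same polygon, so the solid is a straight extrusion of it from z=0 to z≈9.51. Closing with flat bottom and top caps and triangulating gives 12 facets — a rectangular box, roughly 7.31 × 15.8 mm footprint and 9.51 mm tall.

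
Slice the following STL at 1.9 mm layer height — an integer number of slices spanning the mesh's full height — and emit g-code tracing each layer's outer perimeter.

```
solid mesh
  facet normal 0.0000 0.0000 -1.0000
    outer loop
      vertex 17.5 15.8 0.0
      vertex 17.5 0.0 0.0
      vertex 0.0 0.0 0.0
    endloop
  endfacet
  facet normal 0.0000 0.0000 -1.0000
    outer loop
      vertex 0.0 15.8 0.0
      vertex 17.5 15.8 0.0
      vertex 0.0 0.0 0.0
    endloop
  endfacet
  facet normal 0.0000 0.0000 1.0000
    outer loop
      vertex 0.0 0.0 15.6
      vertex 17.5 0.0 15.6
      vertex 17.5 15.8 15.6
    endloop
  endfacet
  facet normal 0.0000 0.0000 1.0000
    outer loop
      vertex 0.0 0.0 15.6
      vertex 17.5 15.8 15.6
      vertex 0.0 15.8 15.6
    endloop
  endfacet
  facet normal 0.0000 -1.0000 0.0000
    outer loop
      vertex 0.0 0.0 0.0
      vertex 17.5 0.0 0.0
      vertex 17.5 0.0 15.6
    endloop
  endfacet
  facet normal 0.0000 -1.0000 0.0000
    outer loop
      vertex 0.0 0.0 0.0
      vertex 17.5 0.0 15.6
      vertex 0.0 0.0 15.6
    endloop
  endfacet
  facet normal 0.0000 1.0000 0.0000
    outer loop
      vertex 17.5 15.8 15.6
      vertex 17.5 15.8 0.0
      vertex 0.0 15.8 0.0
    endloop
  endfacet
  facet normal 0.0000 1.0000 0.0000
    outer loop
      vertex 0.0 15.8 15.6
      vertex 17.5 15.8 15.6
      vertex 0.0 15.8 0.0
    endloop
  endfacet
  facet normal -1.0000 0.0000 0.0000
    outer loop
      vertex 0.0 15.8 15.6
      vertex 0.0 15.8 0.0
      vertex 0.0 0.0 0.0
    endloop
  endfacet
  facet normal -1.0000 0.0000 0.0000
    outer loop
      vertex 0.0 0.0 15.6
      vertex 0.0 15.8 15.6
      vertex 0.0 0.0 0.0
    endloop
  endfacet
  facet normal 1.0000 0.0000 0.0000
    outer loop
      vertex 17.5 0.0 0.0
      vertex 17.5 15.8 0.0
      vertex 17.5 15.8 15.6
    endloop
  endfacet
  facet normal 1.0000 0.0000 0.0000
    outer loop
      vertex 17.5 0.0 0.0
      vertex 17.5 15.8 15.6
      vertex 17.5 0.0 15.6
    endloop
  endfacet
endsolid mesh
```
; perimeter-only toolpath
G21 ; units = mm
G90 ; absolute positioning
G28 ; home
; layer 1
G0 Z1.9
G0 X0.0 Y0.0
G1 X17.5 Y0.0
G1 X17.5 Y15.8
G1 X0.0 Y15.8
G1 X0.0 Y0.0
; layer 2
G0 Z3.9
G0 X0.0 Y0.0
G1 X17.5 Y0.0
G1 X17.5 Y15.8
G1 X0.0 Y15.8
G1 X0.0 Y0.0
; layer 3
G0 Z5.8
G0 X0.0 Y0.0
G1 X17.5 Y0.0
G1 X17.5 Y15.8
G1 X0.0 Y15.8
G1 X0.0 Y0.0
; layer 4
G0 Z7.8
G0 X0.0 Y0.0
G1 X17.5 Y0.0
G1 X17.5 Y15.8
G1 X0.0 Y15.8
G1 X0.0 Y0.0
; layer 5
G0 Z9.8
G0 X0.0 Y0.0
G1 X17.5 Y0.0
G1 X17.5 Y15.8
G1 X0.0 Y15.8
G1 X0.0 Y0.0
; layer 6
G0 Z11.7
G0 X0.0 Y0.0
G1 X17.5 Y0.0
G1 X17.5 Y15.8
G1 X0.0 Y15.8
G1 X0.0 Y0.0
; layer 7
G0 Z13.7
G0 X0.0 Y0.0
G1 X17.5 Y0.0
G1 X17.5 Y15.8
G1 X0.0 Y15.8
G1 X0.0 Y0.0
; layer 8
G0 Z15.6
G0 X0.0 Y0.0
G1 X17.5 Y0.0
G1 X17.5 Y15.8
G1 X0.0 Y15.8
G1 X0.0 Y0.0
M2 ; end

The solid is a rectangular box, roughly 17.5 × 15.8 mm footprint and 15.6 mm tall. Slicing at Δz = 1.9 mm — 8 equal slices spanning the solid's height, so layer i sits at z = i·h/8 — gives 8 non-empty perimeters. Each is a 4-segment closed polygon; G0 lifts to the layer z and rapids to the start vertex, then G1 traces the edges.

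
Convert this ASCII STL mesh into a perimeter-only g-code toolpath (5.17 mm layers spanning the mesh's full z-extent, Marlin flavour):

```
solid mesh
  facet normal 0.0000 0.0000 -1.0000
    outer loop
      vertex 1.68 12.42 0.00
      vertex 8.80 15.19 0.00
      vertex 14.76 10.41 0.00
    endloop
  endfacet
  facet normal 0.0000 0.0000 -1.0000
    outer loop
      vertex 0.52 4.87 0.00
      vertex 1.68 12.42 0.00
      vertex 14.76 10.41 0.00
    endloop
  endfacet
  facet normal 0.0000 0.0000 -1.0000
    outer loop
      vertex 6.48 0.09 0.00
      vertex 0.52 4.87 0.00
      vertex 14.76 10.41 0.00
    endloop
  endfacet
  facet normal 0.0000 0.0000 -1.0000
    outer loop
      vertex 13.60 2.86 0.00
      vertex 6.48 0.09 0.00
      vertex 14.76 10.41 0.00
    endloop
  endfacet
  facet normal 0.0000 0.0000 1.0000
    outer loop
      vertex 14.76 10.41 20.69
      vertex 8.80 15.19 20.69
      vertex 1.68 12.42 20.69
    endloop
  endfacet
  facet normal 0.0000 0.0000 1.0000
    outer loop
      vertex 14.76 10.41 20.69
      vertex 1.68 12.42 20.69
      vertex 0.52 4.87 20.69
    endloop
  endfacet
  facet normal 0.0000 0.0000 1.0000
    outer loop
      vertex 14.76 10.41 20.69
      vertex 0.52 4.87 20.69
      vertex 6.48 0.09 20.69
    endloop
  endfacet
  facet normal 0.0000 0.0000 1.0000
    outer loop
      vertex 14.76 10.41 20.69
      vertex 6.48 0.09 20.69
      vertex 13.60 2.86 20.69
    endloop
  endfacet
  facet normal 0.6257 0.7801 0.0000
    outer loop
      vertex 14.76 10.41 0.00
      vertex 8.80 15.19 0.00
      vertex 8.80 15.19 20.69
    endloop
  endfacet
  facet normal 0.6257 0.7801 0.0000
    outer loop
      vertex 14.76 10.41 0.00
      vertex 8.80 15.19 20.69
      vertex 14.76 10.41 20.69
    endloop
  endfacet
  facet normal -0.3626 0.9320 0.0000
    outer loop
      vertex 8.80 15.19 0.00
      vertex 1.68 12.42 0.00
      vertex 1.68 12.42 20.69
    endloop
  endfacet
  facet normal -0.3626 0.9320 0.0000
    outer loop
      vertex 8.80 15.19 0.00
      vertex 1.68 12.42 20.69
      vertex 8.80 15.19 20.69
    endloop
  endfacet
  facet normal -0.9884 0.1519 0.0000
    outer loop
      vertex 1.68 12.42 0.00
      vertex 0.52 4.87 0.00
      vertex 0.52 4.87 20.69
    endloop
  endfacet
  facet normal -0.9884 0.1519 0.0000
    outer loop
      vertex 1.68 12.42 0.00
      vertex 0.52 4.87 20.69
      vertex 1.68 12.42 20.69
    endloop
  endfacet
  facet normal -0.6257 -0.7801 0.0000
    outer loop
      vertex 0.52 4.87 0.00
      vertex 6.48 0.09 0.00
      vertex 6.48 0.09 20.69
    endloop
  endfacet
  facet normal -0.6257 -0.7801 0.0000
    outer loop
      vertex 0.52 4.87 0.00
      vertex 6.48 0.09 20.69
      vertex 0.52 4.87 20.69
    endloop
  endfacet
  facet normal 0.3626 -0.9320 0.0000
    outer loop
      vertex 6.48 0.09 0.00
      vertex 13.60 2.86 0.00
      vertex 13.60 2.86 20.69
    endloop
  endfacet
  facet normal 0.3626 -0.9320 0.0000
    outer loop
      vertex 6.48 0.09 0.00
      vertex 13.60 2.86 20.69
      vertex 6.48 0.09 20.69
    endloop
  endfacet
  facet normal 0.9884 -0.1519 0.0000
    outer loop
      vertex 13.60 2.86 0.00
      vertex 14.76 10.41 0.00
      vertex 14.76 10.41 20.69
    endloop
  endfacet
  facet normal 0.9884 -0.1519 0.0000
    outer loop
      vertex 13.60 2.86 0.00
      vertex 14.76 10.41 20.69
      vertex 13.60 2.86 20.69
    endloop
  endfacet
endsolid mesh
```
; perimeter-only toolpath
G21 ; units = mm
G90 ; absolute positioning
G28 ; home
; layer 1
G0 Z5.17
G0 X14.76 Y10.41
G1 X8.80 Y15.19
G1 X1.68 Y12.42
G1 X0.52 Y4.87
G1 X6.48 Y0.09
G1 X13.60 Y2.86
G1 X14.76 Y10.41
; layer 2
G0 Z10.35
G0 X14.76 Y10.41
G1 X8.80 Y15.19
G1 X1.68 Y12.42
G1 X0.52 Y4.87
G1 X6.48 Y0.09
G1 X13.60 Y2.86
G1 X14.76 Y10.41
; layer 3
G0 Z15.52
G0 X14.76 Y10.41
G1 X8.80 Y15.19
G1 X1.68 Y12.42
G1 X0.52 Y4.87
G1 X6.48 Y0.09
G1 X13.60 Y2.86
G1 X14.76 Y10.41
; layer 4
G0 Z20.69
G0 X14.76 Y10.41
G1 X8.80 Y15.19
G1 X1.68 Y12.42
G1 X0.52 Y4.87
G1 X6.48 Y0.09
G1 X13.60 Y2.86
G1 X14.76 Y10.41
M2 ; end

The solid is a regular 6-sided prism (a cylinder approximated with 6 flat sides), circumscribed radius ≈ 7.64 mm, height ≈ 20.7 mm. Slicing at Δz = 5.17 mm — 4 equal slices spanning the solid's height, so layer i sits at z = i·h/4 — gives 4 non-empty perimeters. Each is a 6-segment closed polygon; G0 lifts to the layer z and rapids to the start vertex, then G1 traces the edges.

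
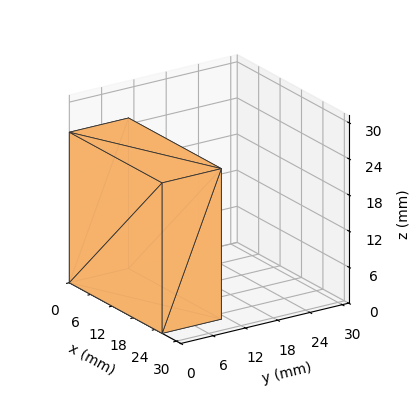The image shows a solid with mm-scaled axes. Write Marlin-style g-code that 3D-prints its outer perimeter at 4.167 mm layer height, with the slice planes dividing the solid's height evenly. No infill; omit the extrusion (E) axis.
Reading the render: the shape is a rectangular box, roughly 26 × 11 mm footprint and 25 mm tall (dimensions read to the nearest mm from the axis ticks). For the g-code, the solid's height is divided into equal slices at the stated Δz and each level perimeter traced with G1 moves after a G0 lift.

; perimeter-only toolpath
G21 ; units = mm
G90 ; absolute positioning
G28 ; home
; layer 1
G0 Z4.167
G0 X0.000 Y0.000
G1 X26.000 Y0.000
G1 X26.000 Y11.000
G1 X0.000 Y11.000
G1 X0.000 Y0.000
; layer 2
G0 Z8.333
G0 X0.000 Y0.000
G1 X26.000 Y0.000
G1 X26.000 Y11.000
G1 X0.000 Y11.000
G1 X0.000 Y0.000
; layer 3
G0 Z12.500
G0 X0.000 Y0.000
G1 X26.000 Y0.000
G1 X26.000 Y11.000
G1 X0.000 Y11.000
G1 X0.000 Y0.000
; layer 4
G0 Z16.667
G0 X0.000 Y0.000
G1 X26.000 Y0.000
G1 X26.000 Y11.000
G1 X0.000 Y11.000
G1 X0.000 Y0.000
; layer 5
G0 Z20.833
G0 X0.000 Y0.000
G1 X26.000 Y0.000
G1 X26.000 Y11.000
G1 X0.000 Y11.000
G1 X0.000 Y0.000
; layer 6
G0 Z25.000
G0 X0.000 Y0.000
G1 X26.000 Y0.000
G1 X26.000 Y11.000
G1 X0.000 Y11.000
G1 X0.000 Y0.000
M2 ; end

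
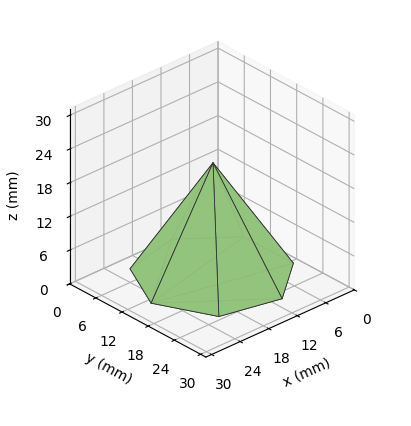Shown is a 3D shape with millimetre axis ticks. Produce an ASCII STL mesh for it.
Reading the render: the shape is a regular 7-sided pyramid, base circumscribed radius ≈ 13 mm, apex at z ≈ 20 mm (dimensions read to the nearest mm from the axis ticks). For the STL, each face is triangulated and given an outward normal.

solid part
  facet normal 0.0000 0.0000 -1.0000
    outer loop
      vertex 10.107 25.674 0.000
      vertex 21.105 23.164 0.000
      vertex 26.000 13.000 0.000
    endloop
  endfacet
  facet normal 0.0000 0.0000 -1.0000
    outer loop
      vertex 1.287 18.640 0.000
      vertex 10.107 25.674 0.000
      vertex 26.000 13.000 0.000
    endloop
  endfacet
  facet normal 0.0000 0.0000 -1.0000
    outer loop
      vertex 1.287 7.360 0.000
      vertex 1.287 18.640 0.000
      vertex 26.000 13.000 0.000
    endloop
  endfacet
  facet normal 0.0000 0.0000 -1.0000
    outer loop
      vertex 10.107 0.326 0.000
      vertex 1.287 7.360 0.000
      vertex 26.000 13.000 0.000
    endloop
  endfacet
  facet normal 0.0000 0.0000 -1.0000
    outer loop
      vertex 21.105 2.836 0.000
      vertex 10.107 0.326 0.000
      vertex 26.000 13.000 0.000
    endloop
  endfacet
  facet normal 0.7775 0.3744 0.5053
    outer loop
      vertex 26.000 13.000 0.000
      vertex 21.105 23.164 0.000
      vertex 13.000 13.000 20.000
    endloop
  endfacet
  facet normal 0.1920 0.8413 0.5053
    outer loop
      vertex 21.105 23.164 0.000
      vertex 10.107 25.674 0.000
      vertex 13.000 13.000 20.000
    endloop
  endfacet
  facet normal -0.5380 0.6746 0.5053
    outer loop
      vertex 10.107 25.674 0.000
      vertex 1.287 18.640 0.000
      vertex 13.000 13.000 20.000
    endloop
  endfacet
  facet normal -0.8629 0.0000 0.5054
    outer loop
      vertex 1.287 18.640 0.000
      vertex 1.287 7.360 0.000
      vertex 13.000 13.000 20.000
    endloop
  endfacet
  facet normal -0.5380 -0.6746 0.5053
    outer loop
      vertex 1.287 7.360 0.000
      vertex 10.107 0.326 0.000
      vertex 13.000 13.000 20.000
    endloop
  endfacet
  facet normal 0.1920 -0.8413 0.5053
    outer loop
      vertex 10.107 0.326 0.000
      vertex 21.105 2.836 0.000
      vertex 13.000 13.000 20.000
    endloop
  endfacet
  facet normal 0.7775 -0.3744 0.5053
    outer loop
      vertex 21.105 2.836 0.000
      vertex 26.000 13.000 0.000
      vertex 13.000 13.000 20.000
    endloop
  endfacet
endsolid part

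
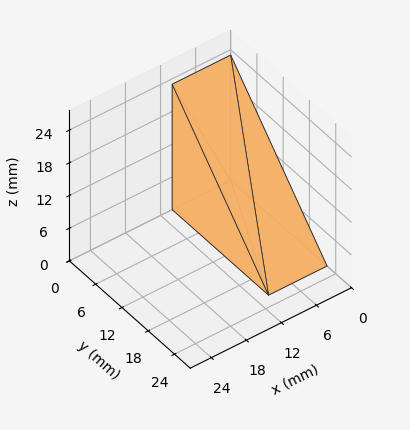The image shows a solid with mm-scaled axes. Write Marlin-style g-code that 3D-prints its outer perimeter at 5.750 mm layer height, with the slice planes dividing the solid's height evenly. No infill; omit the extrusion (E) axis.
Reading the render: the shape is a wedge (ramp): 10 × 22 mm base, rising to 23 mm along the y=0 edge and sloping linearly to z=0 at y=22 (dimensions read to the nearest mm from the axis ticks). For the g-code, the solid's height is divided into equal slices at the stated Δz and each level perimeter traced with G1 moves after a G0 lift.

; perimeter-only toolpath
G21 ; units = mm
G90 ; absolute positioning
G28 ; home
; layer 1
G0 Z5.750
G0 X0.000 Y0.000
G1 X10.000 Y0.000
G1 X10.000 Y16.500
G1 X0.000 Y16.500
G1 X0.000 Y0.000
; layer 2
G0 Z11.500
G0 X0.000 Y0.000
G1 X10.000 Y0.000
G1 X10.000 Y11.000
G1 X0.000 Y11.000
G1 X0.000 Y0.000
; layer 3
G0 Z17.250
G0 X0.000 Y0.000
G1 X10.000 Y0.000
G1 X10.000 Y5.500
G1 X0.000 Y5.500
G1 X0.000 Y0.000
M2 ; end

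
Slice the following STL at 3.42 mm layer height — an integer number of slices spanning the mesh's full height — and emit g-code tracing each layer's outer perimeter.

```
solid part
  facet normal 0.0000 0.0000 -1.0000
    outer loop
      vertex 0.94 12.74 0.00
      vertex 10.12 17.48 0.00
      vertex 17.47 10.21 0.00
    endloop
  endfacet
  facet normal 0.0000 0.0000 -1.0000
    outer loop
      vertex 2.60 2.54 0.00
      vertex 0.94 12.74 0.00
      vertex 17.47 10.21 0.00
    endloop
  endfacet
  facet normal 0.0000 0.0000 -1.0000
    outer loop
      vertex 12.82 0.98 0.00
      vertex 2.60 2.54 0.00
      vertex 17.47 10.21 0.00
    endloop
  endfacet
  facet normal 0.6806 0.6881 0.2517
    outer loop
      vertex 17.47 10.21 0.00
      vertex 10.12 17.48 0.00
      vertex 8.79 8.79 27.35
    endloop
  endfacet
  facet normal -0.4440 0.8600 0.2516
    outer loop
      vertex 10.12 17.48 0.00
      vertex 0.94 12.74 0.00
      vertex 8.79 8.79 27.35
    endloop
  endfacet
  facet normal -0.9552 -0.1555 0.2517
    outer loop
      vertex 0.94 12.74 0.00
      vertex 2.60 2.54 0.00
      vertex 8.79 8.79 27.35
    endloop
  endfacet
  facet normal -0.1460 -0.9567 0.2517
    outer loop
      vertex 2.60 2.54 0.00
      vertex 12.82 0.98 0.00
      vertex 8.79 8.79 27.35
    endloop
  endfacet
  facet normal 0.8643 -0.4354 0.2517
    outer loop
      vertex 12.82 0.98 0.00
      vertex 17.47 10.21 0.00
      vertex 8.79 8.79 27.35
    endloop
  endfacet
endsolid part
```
; perimeter-only toolpath
G21 ; units = mm
G90 ; absolute positioning
G28 ; home
; layer 1
G0 Z3.42
G0 X16.38 Y10.03
G1 X9.95 Y16.39
G1 X1.92 Y12.25
G1 X3.37 Y3.32
G1 X12.32 Y1.96
G1 X16.38 Y10.03
; layer 2
G0 Z6.84
G0 X15.30 Y9.86
G1 X9.79 Y15.31
G1 X2.90 Y11.75
G1 X4.15 Y4.10
G1 X11.81 Y2.93
G1 X15.30 Y9.86
; layer 3
G0 Z10.26
G0 X14.21 Y9.68
G1 X9.62 Y14.22
G1 X3.88 Y11.26
G1 X4.92 Y4.88
G1 X11.31 Y3.91
G1 X14.21 Y9.68
; layer 4
G0 Z13.68
G0 X13.13 Y9.50
G1 X9.45 Y13.13
G1 X4.86 Y10.77
G1 X5.69 Y5.66
G1 X10.80 Y4.88
G1 X13.13 Y9.50
; layer 5
G0 Z17.09
G0 X12.04 Y9.32
G1 X9.29 Y12.05
G1 X5.85 Y10.27
G1 X6.47 Y6.45
G1 X10.30 Y5.86
G1 X12.04 Y9.32
; layer 6
G0 Z20.51
G0 X10.96 Y9.14
G1 X9.12 Y10.96
G1 X6.83 Y9.78
G1 X7.24 Y7.23
G1 X9.80 Y6.84
G1 X10.96 Y9.14
; layer 7
G0 Z23.93
G0 X9.88 Y8.97
G1 X8.96 Y9.88
G1 X7.81 Y9.28
G1 X8.02 Y8.01
G1 X9.29 Y7.81
G1 X9.88 Y8.97
M2 ; end

The solid is a regular 5-sided pyramid, base circumscribed radius ≈ 8.79 mm, apex at z ≈ 27.4 mm. Slicing at Δz = 3.42 mm — 8 equal slices spanning the solid's height, so layer i sits at z = i·h/8 — gives 7 non-empty perimeters. Each is a 5-segment closed polygon; G0 lifts to the layer z and rapids to the start vertex, then G1 traces the edges. The cross-section shrinks linearly with z (the slice at the apex is degenerate and omitted).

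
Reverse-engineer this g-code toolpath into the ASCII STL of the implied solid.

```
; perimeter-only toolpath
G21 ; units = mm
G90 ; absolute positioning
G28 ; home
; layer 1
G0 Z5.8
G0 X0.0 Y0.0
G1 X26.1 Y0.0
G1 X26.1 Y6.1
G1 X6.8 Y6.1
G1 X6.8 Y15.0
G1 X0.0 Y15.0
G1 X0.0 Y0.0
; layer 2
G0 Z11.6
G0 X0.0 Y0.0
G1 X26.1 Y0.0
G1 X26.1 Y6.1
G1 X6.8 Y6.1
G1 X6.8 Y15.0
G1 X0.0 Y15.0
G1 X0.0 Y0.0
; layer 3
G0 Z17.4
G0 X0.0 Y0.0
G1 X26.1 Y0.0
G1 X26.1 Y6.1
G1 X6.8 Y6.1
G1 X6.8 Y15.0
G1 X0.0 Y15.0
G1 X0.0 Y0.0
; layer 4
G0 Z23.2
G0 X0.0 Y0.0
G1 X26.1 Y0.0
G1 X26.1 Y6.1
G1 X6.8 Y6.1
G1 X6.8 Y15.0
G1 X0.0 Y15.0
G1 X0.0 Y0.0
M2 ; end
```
solid part
  facet normal 0.0000 0.0000 -1.0000
    outer loop
      vertex 26.1 6.1 0.0
      vertex 26.1 0.0 0.0
      vertex 0.0 0.0 0.0
    endloop
  endfacet
  facet normal 0.0000 0.0000 -1.0000
    outer loop
      vertex 6.8 6.1 0.0
      vertex 26.1 6.1 0.0
      vertex 0.0 0.0 0.0
    endloop
  endfacet
  facet normal 0.0000 0.0000 -1.0000
    outer loop
      vertex 6.8 15.0 0.0
      vertex 6.8 6.1 0.0
      vertex 0.0 0.0 0.0
    endloop
  endfacet
  facet normal 0.0000 0.0000 -1.0000
    outer loop
      vertex 0.0 15.0 0.0
      vertex 6.8 15.0 0.0
      vertex 0.0 0.0 0.0
    endloop
  endfacet
  facet normal 0.0000 0.0000 1.0000
    outer loop
      vertex 0.0 0.0 23.2
      vertex 26.1 0.0 23.2
      vertex 26.1 6.1 23.2
    endloop
  endfacet
  facet normal 0.0000 0.0000 1.0000
    outer loop
      vertex 0.0 0.0 23.2
      vertex 26.1 6.1 23.2
      vertex 6.8 6.1 23.2
    endloop
  endfacet
  facet normal 0.0000 0.0000 1.0000
    outer loop
      vertex 0.0 0.0 23.2
      vertex 6.8 6.1 23.2
      vertex 6.8 15.0 23.2
    endloop
  endfacet
  facet normal 0.0000 0.0000 1.0000
    outer loop
      vertex 0.0 0.0 23.2
      vertex 6.8 15.0 23.2
      vertex 0.0 15.0 23.2
    endloop
  endfacet
  facet normal 0.0000 -1.0000 0.0000
    outer loop
      vertex 0.0 0.0 0.0
      vertex 26.1 0.0 0.0
      vertex 26.1 0.0 23.2
    endloop
  endfacet
  facet normal 0.0000 -1.0000 0.0000
    outer loop
      vertex 0.0 0.0 0.0
      vertex 26.1 0.0 23.2
      vertex 0.0 0.0 23.2
    endloop
  endfacet
  facet normal 1.0000 0.0000 0.0000
    outer loop
      vertex 26.1 0.0 0.0
      vertex 26.1 6.1 0.0
      vertex 26.1 6.1 23.2
    endloop
  endfacet
  facet normal 1.0000 0.0000 0.0000
    outer loop
      vertex 26.1 0.0 0.0
      vertex 26.1 6.1 23.2
      vertex 26.1 0.0 23.2
    endloop
  endfacet
  facet normal 0.0000 1.0000 0.0000
    outer loop
      vertex 26.1 6.1 0.0
      vertex 6.8 6.1 0.0
      vertex 6.8 6.1 23.2
    endloop
  endfacet
  facet normal 0.0000 1.0000 0.0000
    outer loop
      vertex 26.1 6.1 0.0
      vertex 6.8 6.1 23.2
      vertex 26.1 6.1 23.2
    endloop
  endfacet
  facet normal 1.0000 0.0000 0.0000
    outer loop
      vertex 6.8 6.1 0.0
      vertex 6.8 15.0 0.0
      vertex 6.8 15.0 23.2
    endloop
  endfacet
  facet normal 1.0000 0.0000 0.0000
    outer loop
      vertex 6.8 6.1 0.0
      vertex 6.8 15.0 23.2
      vertex 6.8 6.1 23.2
    endloop
  endfacet
  facet normal 0.0000 1.0000 0.0000
    outer loop
      vertex 6.8 15.0 0.0
      vertex 0.0 15.0 0.0
      vertex 0.0 15.0 23.2
    endloop
  endfacet
  facet normal 0.0000 1.0000 0.0000
    outer loop
      vertex 6.8 15.0 0.0
      vertex 0.0 15.0 23.2
      vertex 6.8 15.0 23.2
    endloop
  endfacet
  facet normal -1.0000 0.0000 0.0000
    outer loop
      vertex 0.0 15.0 0.0
      vertex 0.0 0.0 0.0
      vertex 0.0 0.0 23.2
    endloop
  endfacet
  facet normal -1.0000 0.0000 0.0000
    outer loop
      vertex 0.0 15.0 0.0
      vertex 0.0 0.0 23.2
      vertex 0.0 15.0 23.2
    endloop
  endfacet
endsolid part

The G0 Z moves step by Δz≈5.8 mm. Every layer's G1 loop is the same polygon, so the solid is a straight extrusion of it from z=0 to z≈23.2. Closing with flat bottom and top caps and triangulating gives 20 facets — an L-shaped prism: outer 26.1 × 15 mm, arm thicknesses ≈ 6.1 mm (horizontal) and 6.8 mm (vertical), extruded 23.2 mm in z.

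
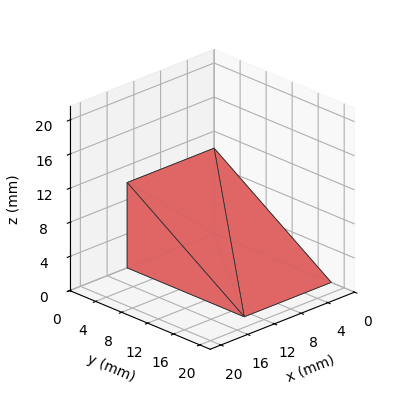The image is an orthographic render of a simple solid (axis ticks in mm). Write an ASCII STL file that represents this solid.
Reading the render: the shape is a wedge (ramp): 13 × 18 mm base, rising to 10 mm along the y=0 edge and sloping linearly to z=0 at y=18 (dimensions read to the nearest mm from the axis ticks). For the STL, each face is triangulated and given an outward normal.

solid part
  facet normal 0.0000 0.0000 -1.0000
    outer loop
      vertex 13.000 18.000 0.000
      vertex 13.000 0.000 0.000
      vertex 0.000 0.000 0.000
    endloop
  endfacet
  facet normal 0.0000 0.0000 -1.0000
    outer loop
      vertex 0.000 18.000 0.000
      vertex 13.000 18.000 0.000
      vertex 0.000 0.000 0.000
    endloop
  endfacet
  facet normal 0.0000 -1.0000 0.0000
    outer loop
      vertex 0.000 0.000 0.000
      vertex 13.000 0.000 0.000
      vertex 13.000 0.000 10.000
    endloop
  endfacet
  facet normal 0.0000 -1.0000 0.0000
    outer loop
      vertex 0.000 0.000 0.000
      vertex 13.000 0.000 10.000
      vertex 0.000 0.000 10.000
    endloop
  endfacet
  facet normal 0.0000 0.4856 0.8742
    outer loop
      vertex 0.000 0.000 10.000
      vertex 13.000 0.000 10.000
      vertex 13.000 18.000 0.000
    endloop
  endfacet
  facet normal 0.0000 0.4856 0.8742
    outer loop
      vertex 0.000 0.000 10.000
      vertex 13.000 18.000 0.000
      vertex 0.000 18.000 0.000
    endloop
  endfacet
  facet normal -1.0000 0.0000 0.0000
    outer loop
      vertex 0.000 0.000 10.000
      vertex 0.000 18.000 0.000
      vertex 0.000 0.000 0.000
    endloop
  endfacet
  facet normal 1.0000 0.0000 0.0000
    outer loop
      vertex 13.000 0.000 0.000
      vertex 13.000 18.000 0.000
      vertex 13.000 0.000 10.000
    endloop
  endfacet
endsolid part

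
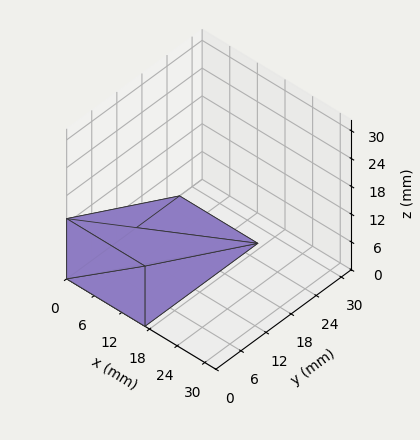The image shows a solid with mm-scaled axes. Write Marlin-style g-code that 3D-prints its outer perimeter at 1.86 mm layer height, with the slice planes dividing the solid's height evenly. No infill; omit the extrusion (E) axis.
Reading the render: the shape is a wedge (ramp): 17 × 27 mm base, rising to 13 mm along the y=0 edge and sloping linearly to z=0 at y=27 (dimensions read to the nearest mm from the axis ticks). For the g-code, the solid's height is divided into equal slices at the stated Δz and each level perimeter traced with G1 moves after a G0 lift.

; perimeter-only toolpath
G21 ; units = mm
G90 ; absolute positioning
G28 ; home
; layer 1
G0 Z1.86
G0 X0.00 Y0.00
G1 X17.00 Y0.00
G1 X17.00 Y23.14
G1 X0.00 Y23.14
G1 X0.00 Y0.00
; layer 2
G0 Z3.71
G0 X0.00 Y0.00
G1 X17.00 Y0.00
G1 X17.00 Y19.29
G1 X0.00 Y19.29
G1 X0.00 Y0.00
; layer 3
G0 Z5.57
G0 X0.00 Y0.00
G1 X17.00 Y0.00
G1 X17.00 Y15.43
G1 X0.00 Y15.43
G1 X0.00 Y0.00
; layer 4
G0 Z7.43
G0 X0.00 Y0.00
G1 X17.00 Y0.00
G1 X17.00 Y11.57
G1 X0.00 Y11.57
G1 X0.00 Y0.00
; layer 5
G0 Z9.29
G0 X0.00 Y0.00
G1 X17.00 Y0.00
G1 X17.00 Y7.71
G1 X0.00 Y7.71
G1 X0.00 Y0.00
; layer 6
G0 Z11.14
G0 X0.00 Y0.00
G1 X17.00 Y0.00
G1 X17.00 Y3.86
G1 X0.00 Y3.86
G1 X0.00 Y0.00
M2 ; end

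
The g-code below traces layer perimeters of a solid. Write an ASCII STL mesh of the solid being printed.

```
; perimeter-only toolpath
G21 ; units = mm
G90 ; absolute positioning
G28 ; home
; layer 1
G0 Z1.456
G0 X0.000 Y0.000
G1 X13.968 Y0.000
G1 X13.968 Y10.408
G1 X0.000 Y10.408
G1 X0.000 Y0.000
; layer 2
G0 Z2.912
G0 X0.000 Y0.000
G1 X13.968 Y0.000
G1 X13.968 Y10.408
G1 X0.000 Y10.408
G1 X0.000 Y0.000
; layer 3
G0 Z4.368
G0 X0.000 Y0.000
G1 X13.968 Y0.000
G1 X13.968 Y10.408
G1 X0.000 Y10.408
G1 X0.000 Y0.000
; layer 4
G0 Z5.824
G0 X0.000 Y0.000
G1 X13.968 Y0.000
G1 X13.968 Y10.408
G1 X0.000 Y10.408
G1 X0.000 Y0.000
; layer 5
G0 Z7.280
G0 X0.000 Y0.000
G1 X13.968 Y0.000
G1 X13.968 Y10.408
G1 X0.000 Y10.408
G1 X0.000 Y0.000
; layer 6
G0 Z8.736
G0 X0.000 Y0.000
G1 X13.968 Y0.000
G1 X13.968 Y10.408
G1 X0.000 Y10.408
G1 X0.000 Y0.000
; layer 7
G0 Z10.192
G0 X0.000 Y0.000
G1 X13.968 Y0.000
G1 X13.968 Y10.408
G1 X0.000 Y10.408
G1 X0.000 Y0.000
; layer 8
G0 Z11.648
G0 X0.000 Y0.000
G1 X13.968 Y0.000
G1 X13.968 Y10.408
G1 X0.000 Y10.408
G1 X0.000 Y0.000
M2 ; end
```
solid part
  facet normal 0.0000 0.0000 -1.0000
    outer loop
      vertex 13.968 10.408 0.000
      vertex 13.968 0.000 0.000
      vertex 0.000 0.000 0.000
    endloop
  endfacet
  facet normal 0.0000 0.0000 -1.0000
    outer loop
      vertex 0.000 10.408 0.000
      vertex 13.968 10.408 0.000
      vertex 0.000 0.000 0.000
    endloop
  endfacet
  facet normal 0.0000 0.0000 1.0000
    outer loop
      vertex 0.000 0.000 11.648
      vertex 13.968 0.000 11.648
      vertex 13.968 10.408 11.648
    endloop
  endfacet
  facet normal 0.0000 0.0000 1.0000
    outer loop
      vertex 0.000 0.000 11.648
      vertex 13.968 10.408 11.648
      vertex 0.000 10.408 11.648
    endloop
  endfacet
  facet normal 0.0000 -1.0000 0.0000
    outer loop
      vertex 0.000 0.000 0.000
      vertex 13.968 0.000 0.000
      vertex 13.968 0.000 11.648
    endloop
  endfacet
  facet normal 0.0000 -1.0000 0.0000
    outer loop
      vertex 0.000 0.000 0.000
      vertex 13.968 0.000 11.648
      vertex 0.000 0.000 11.648
    endloop
  endfacet
  facet normal 0.0000 1.0000 0.0000
    outer loop
      vertex 13.968 10.408 11.648
      vertex 13.968 10.408 0.000
      vertex 0.000 10.408 0.000
    endloop
  endfacet
  facet normal 0.0000 1.0000 0.0000
    outer loop
      vertex 0.000 10.408 11.648
      vertex 13.968 10.408 11.648
      vertex 0.000 10.408 0.000
    endloop
  endfacet
  facet normal -1.0000 0.0000 0.0000
    outer loop
      vertex 0.000 10.408 11.648
      vertex 0.000 10.408 0.000
      vertex 0.000 0.000 0.000
    endloop
  endfacet
  facet normal -1.0000 0.0000 0.0000
    outer loop
      vertex 0.000 0.000 11.648
      vertex 0.000 10.408 11.648
      vertex 0.000 0.000 0.000
    endloop
  endfacet
  facet normal 1.0000 0.0000 0.0000
    outer loop
      vertex 13.968 0.000 0.000
      vertex 13.968 10.408 0.000
      vertex 13.968 10.408 11.648
    endloop
  endfacet
  facet normal 1.0000 0.0000 0.0000
    outer loop
      vertex 13.968 0.000 0.000
      vertex 13.968 10.408 11.648
      vertex 13.968 0.000 11.648
    endloop
  endfacet
endsolid part

The G0 Z moves step by Δz≈1.456 mm. Every layer's G1 loop is the same polygon, so the solid is a straight extrusion of it from z=0 to z≈11.6. Closing with flat bottom and top caps and triangulating gives 12 facets — a rectangular box, roughly 14 × 10.4 mm footprint and 11.6 mm tall.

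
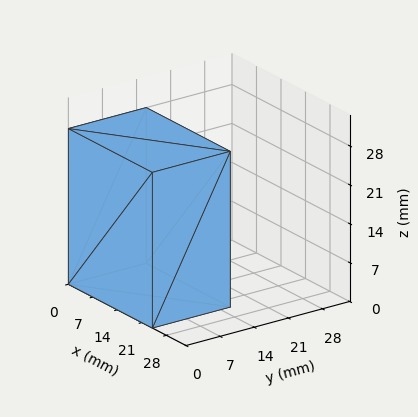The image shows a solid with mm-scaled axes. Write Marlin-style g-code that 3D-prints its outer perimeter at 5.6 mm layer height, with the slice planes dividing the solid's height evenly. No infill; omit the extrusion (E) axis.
Reading the render: the shape is a rectangular box, roughly 24 × 16 mm footprint and 28 mm tall (dimensions read to the nearest mm from the axis ticks). For the g-code, the solid's height is divided into equal slices at the stated Δz and each level perimeter traced with G1 moves after a G0 lift.

; perimeter-only toolpath
G21 ; units = mm
G90 ; absolute positioning
G28 ; home
; layer 1
G0 Z5.6
G0 X0.0 Y0.0
G1 X24.0 Y0.0
G1 X24.0 Y16.0
G1 X0.0 Y16.0
G1 X0.0 Y0.0
; layer 2
G0 Z11.2
G0 X0.0 Y0.0
G1 X24.0 Y0.0
G1 X24.0 Y16.0
G1 X0.0 Y16.0
G1 X0.0 Y0.0
; layer 3
G0 Z16.8
G0 X0.0 Y0.0
G1 X24.0 Y0.0
G1 X24.0 Y16.0
G1 X0.0 Y16.0
G1 X0.0 Y0.0
; layer 4
G0 Z22.4
G0 X0.0 Y0.0
G1 X24.0 Y0.0
G1 X24.0 Y16.0
G1 X0.0 Y16.0
G1 X0.0 Y0.0
; layer 5
G0 Z28.0
G0 X0.0 Y0.0
G1 X24.0 Y0.0
G1 X24.0 Y16.0
G1 X0.0 Y16.0
G1 X0.0 Y0.0
M2 ; end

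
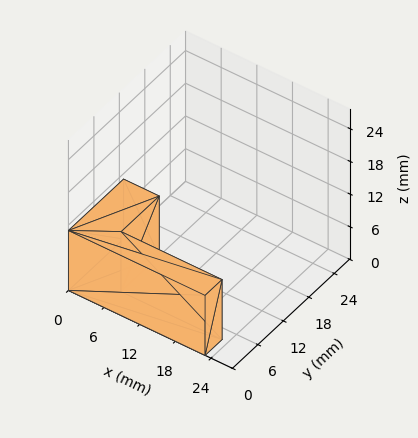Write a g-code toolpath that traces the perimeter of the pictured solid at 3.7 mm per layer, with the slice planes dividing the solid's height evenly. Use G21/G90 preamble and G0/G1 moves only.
Reading the render: the shape is an L-shaped prism: outer 23 × 13 mm, arm thicknesses ≈ 4 mm (horizontal) and 6 mm (vertical), extruded 11 mm in z (dimensions read to the nearest mm from the axis ticks). For the g-code, the solid's height is divided into equal slices at the stated Δz and each level perimeter traced with G1 moves after a G0 lift.

; perimeter-only toolpath
G21 ; units = mm
G90 ; absolute positioning
G28 ; home
; layer 1
G0 Z3.7
G0 X0.0 Y0.0
G1 X23.0 Y0.0
G1 X23.0 Y4.0
G1 X6.0 Y4.0
G1 X6.0 Y13.0
G1 X0.0 Y13.0
G1 X0.0 Y0.0
; layer 2
G0 Z7.3
G0 X0.0 Y0.0
G1 X23.0 Y0.0
G1 X23.0 Y4.0
G1 X6.0 Y4.0
G1 X6.0 Y13.0
G1 X0.0 Y13.0
G1 X0.0 Y0.0
; layer 3
G0 Z11.0
G0 X0.0 Y0.0
G1 X23.0 Y0.0
G1 X23.0 Y4.0
G1 X6.0 Y4.0
G1 X6.0 Y13.0
G1 X0.0 Y13.0
G1 X0.0 Y0.0
M2 ; end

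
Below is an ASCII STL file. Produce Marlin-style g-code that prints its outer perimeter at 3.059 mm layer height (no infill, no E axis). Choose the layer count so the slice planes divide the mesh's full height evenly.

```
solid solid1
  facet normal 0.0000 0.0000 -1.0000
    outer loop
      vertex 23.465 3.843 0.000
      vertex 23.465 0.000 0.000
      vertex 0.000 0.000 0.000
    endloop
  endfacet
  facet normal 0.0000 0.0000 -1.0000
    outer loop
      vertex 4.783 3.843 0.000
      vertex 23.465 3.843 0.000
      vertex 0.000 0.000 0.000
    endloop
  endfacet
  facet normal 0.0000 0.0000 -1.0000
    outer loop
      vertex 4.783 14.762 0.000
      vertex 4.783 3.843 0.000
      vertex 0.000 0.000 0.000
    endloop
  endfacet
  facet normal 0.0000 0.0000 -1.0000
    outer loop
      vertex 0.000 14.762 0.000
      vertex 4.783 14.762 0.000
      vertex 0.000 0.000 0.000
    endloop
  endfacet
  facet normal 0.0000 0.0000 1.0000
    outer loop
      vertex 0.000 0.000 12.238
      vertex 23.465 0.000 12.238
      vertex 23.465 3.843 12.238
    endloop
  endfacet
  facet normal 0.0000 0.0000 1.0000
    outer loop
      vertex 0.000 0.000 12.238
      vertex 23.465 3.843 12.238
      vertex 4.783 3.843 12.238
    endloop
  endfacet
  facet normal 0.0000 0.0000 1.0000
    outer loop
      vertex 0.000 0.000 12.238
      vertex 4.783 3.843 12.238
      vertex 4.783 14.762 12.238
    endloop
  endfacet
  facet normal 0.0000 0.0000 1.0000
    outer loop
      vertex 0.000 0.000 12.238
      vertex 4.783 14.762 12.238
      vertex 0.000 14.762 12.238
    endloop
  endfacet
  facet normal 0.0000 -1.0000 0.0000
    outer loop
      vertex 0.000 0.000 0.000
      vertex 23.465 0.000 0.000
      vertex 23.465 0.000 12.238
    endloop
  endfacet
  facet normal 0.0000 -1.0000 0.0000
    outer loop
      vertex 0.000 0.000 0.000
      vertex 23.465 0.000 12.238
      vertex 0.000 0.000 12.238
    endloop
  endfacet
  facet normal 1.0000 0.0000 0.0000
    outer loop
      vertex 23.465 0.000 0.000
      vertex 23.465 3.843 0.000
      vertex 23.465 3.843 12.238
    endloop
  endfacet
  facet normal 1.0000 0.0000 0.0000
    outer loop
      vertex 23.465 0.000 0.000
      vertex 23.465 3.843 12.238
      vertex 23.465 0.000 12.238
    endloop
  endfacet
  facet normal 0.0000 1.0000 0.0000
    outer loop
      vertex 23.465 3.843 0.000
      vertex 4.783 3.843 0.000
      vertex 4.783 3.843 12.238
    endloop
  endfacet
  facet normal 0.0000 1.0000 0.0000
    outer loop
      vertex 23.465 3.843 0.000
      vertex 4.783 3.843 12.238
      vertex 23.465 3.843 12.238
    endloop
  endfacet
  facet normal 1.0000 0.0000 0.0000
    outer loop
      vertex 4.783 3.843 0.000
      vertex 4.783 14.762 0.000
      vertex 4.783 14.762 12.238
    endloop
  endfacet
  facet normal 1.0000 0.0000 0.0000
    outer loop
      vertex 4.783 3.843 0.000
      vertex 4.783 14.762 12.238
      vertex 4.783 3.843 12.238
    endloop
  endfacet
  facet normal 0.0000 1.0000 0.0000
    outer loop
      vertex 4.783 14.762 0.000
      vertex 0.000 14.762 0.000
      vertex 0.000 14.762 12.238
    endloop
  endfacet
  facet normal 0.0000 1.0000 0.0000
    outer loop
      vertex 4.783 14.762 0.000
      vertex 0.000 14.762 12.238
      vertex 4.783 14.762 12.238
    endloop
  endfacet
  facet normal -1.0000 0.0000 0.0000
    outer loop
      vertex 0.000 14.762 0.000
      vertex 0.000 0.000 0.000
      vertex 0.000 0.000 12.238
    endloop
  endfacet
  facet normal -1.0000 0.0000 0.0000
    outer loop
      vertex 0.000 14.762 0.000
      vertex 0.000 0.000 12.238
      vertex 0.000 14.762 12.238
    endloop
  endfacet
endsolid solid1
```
; perimeter-only toolpath
G21 ; units = mm
G90 ; absolute positioning
G28 ; home
; layer 1
G0 Z3.059
G0 X0.000 Y0.000
G1 X23.465 Y0.000
G1 X23.465 Y3.843
G1 X4.783 Y3.843
G1 X4.783 Y14.762
G1 X0.000 Y14.762
G1 X0.000 Y0.000
; layer 2
G0 Z6.119
G0 X0.000 Y0.000
G1 X23.465 Y0.000
G1 X23.465 Y3.843
G1 X4.783 Y3.843
G1 X4.783 Y14.762
G1 X0.000 Y14.762
G1 X0.000 Y0.000
; layer 3
G0 Z9.178
G0 X0.000 Y0.000
G1 X23.465 Y0.000
G1 X23.465 Y3.843
G1 X4.783 Y3.843
G1 X4.783 Y14.762
G1 X0.000 Y14.762
G1 X0.000 Y0.000
; layer 4
G0 Z12.238
G0 X0.000 Y0.000
G1 X23.465 Y0.000
G1 X23.465 Y3.843
G1 X4.783 Y3.843
G1 X4.783 Y14.762
G1 X0.000 Y14.762
G1 X0.000 Y0.000
M2 ; end

The solid is an L-shaped prism: outer 23.5 × 14.8 mm, arm thicknesses ≈ 3.84 mm (horizontal) and 4.78 mm (vertical), extruded 12.2 mm in z. Slicing at Δz = 3.059 mm — 4 equal slices spanning the solid's height, so layer i sits at z = i·h/4 — gives 4 non-empty perimeters. Each is a 6-segment closed polygon; G0 lifts to the layer z and rapids to the start vertex, then G1 traces the edges.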